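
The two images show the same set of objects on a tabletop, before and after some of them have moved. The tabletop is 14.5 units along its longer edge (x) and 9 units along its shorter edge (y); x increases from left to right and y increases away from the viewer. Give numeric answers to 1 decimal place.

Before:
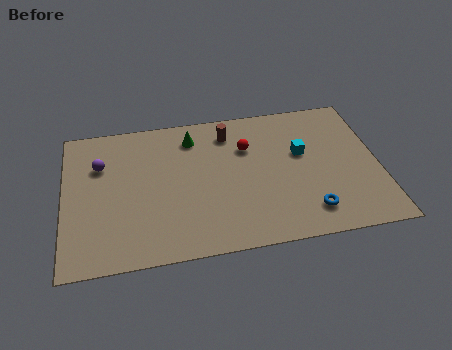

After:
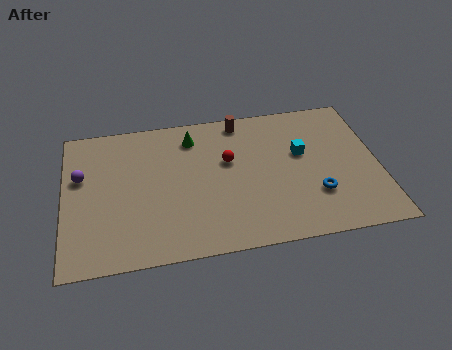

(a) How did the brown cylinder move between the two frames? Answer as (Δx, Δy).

(0.6, 0.7)

From the two frames, the brown cylinder sits at roughly (7.7, 7.3) before and (8.3, 8.0) after.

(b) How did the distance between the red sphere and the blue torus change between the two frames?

-0.4

The distance was about 5.2 in the first image and 4.8 in the second, so they moved 0.4 units closer together.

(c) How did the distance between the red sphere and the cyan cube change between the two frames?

+0.8

The distance was about 2.6 in the first image and 3.4 in the second, so they moved 0.8 units further apart.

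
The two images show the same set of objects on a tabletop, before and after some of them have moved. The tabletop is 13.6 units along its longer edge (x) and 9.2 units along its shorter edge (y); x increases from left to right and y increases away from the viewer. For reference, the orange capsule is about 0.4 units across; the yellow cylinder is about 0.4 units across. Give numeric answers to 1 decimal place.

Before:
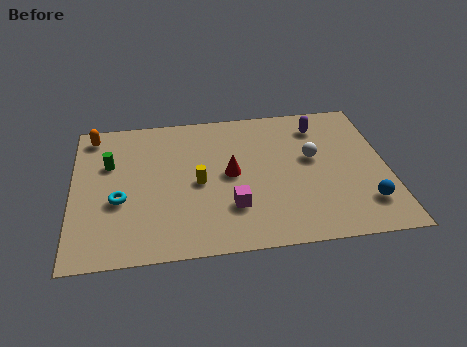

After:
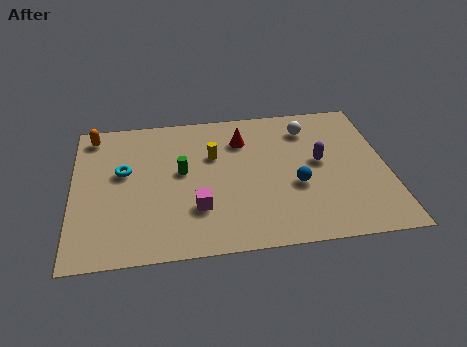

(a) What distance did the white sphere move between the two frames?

2.0

The white sphere moved from about (10.4, 5.3) to (10.3, 7.3), a distance of √(0.1² + 2.0²) ≈ 2.0.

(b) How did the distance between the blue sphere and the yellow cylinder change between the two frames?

-3.2

Before: roughly 7.4 units apart; after: 4.2. That's 3.2 units closer together.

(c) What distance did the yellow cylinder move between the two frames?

1.8

From (5.4, 4.3) to (6.1, 6.0), the yellow cylinder covered √(0.7² + 1.7²) ≈ 1.8 units.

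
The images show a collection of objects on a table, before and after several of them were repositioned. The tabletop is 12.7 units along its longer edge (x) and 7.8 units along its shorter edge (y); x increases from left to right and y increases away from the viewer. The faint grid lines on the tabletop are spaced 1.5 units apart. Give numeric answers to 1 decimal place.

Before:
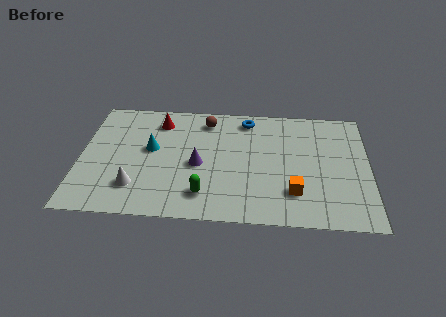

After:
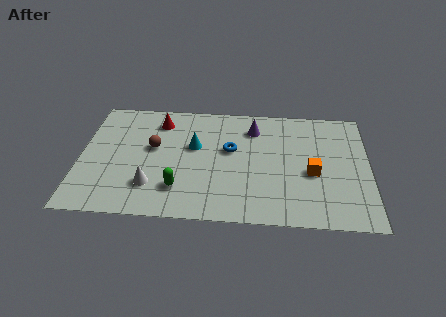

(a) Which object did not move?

the red cone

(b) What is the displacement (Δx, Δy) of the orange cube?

(0.8, 1.3)

The orange cube was at about (9.4, 2.0) and moved to about (10.2, 3.3).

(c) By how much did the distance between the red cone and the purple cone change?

+0.9

The distance was about 3.3 in the first image and 4.2 in the second, so they moved 0.9 units further apart.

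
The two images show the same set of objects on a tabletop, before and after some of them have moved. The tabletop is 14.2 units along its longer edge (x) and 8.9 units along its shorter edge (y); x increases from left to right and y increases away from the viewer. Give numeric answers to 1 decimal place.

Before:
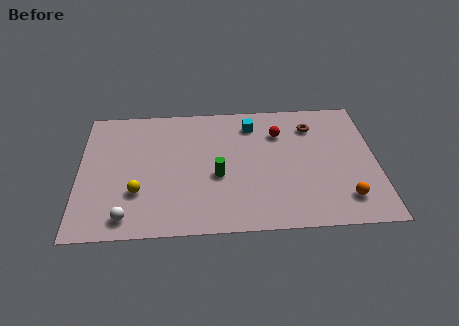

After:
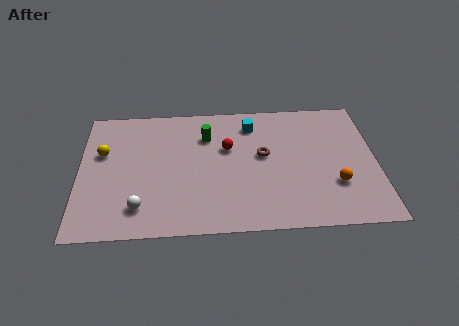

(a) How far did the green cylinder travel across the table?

2.8

From (6.6, 3.7) to (6.1, 6.5), the green cylinder covered √(0.5² + 2.8²) ≈ 2.8 units.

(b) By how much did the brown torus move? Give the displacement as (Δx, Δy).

(-2.4, -1.9)

The brown torus started near (11.2, 6.9) and ended near (8.8, 5.0).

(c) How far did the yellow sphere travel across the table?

3.3

The yellow sphere moved from about (2.8, 2.8) to (1.1, 5.6), a distance of √(1.7² + 2.8²) ≈ 3.3.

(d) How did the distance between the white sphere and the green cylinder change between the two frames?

+0.7

They were about 5.0 units apart before and 5.7 after — 0.7 units further apart.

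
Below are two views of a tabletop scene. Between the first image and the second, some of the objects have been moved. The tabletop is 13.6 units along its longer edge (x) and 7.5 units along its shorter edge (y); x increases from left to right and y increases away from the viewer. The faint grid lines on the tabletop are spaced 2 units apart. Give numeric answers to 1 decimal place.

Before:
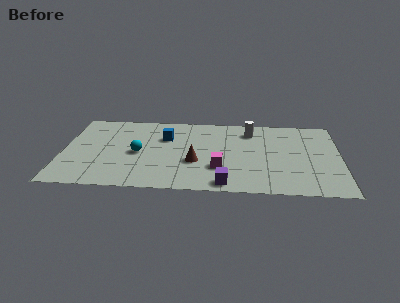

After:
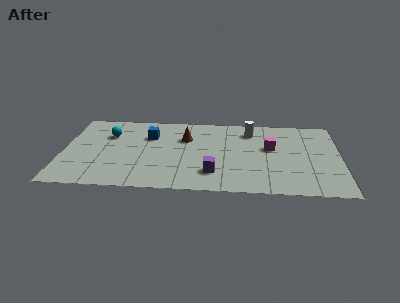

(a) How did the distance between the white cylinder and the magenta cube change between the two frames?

-2.1

Before: roughly 4.0 units apart; after: 1.9. That's 2.1 units closer together.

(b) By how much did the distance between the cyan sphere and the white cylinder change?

+1.0

They were about 6.0 units apart before and 7.0 after — 1.0 units further apart.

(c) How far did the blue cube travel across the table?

0.8

The blue cube was near (5.0, 5.1) before and (4.2, 5.2) after, so it travelled √(0.8² + 0.1²) ≈ 0.8 units.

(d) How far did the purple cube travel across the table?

1.2

The purple cube moved from about (8.0, 0.8) to (7.4, 1.8), a distance of √(0.6² + 1.0²) ≈ 1.2.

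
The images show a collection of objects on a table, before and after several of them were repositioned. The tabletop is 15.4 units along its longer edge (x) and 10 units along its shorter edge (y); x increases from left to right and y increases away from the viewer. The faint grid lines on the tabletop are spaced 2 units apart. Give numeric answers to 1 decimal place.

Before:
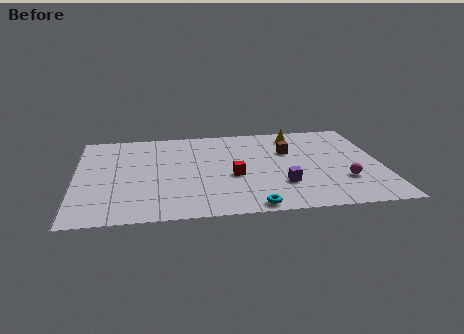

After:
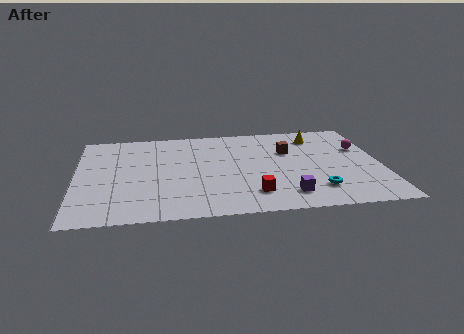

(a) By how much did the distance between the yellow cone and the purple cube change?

+0.9

The distance was about 5.7 in the first image and 6.6 in the second, so they moved 0.9 units further apart.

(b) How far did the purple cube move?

1.1

The purple cube moved from about (10.3, 2.9) to (10.5, 1.8), a distance of √(0.2² + 1.1²) ≈ 1.1.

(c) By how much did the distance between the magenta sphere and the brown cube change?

-0.7

The distance was about 4.4 in the first image and 3.7 in the second, so they moved 0.7 units closer together.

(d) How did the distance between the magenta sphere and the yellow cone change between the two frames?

-3.2

The distance was about 5.9 in the first image and 2.7 in the second, so they moved 3.2 units closer together.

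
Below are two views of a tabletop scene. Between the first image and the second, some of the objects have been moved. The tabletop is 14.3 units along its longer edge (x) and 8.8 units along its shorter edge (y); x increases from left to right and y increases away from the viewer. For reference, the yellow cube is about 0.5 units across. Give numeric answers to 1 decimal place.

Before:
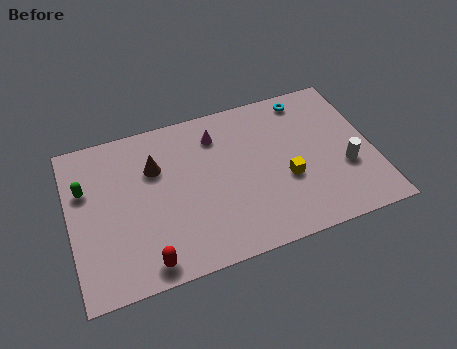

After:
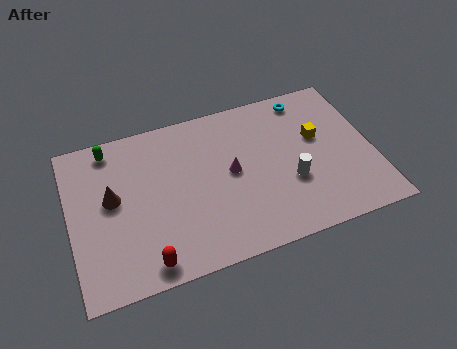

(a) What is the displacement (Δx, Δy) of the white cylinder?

(-2.6, 0.0)

The white cylinder started near (12.9, 3.2) and ended near (10.3, 3.2).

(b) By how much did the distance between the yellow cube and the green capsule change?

+0.4

Before: roughly 9.6 units apart; after: 10.0. That's 0.4 units further apart.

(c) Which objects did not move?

the red capsule and the cyan torus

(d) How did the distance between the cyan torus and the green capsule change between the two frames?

-1.5

They were about 10.9 units apart before and 9.4 after — 1.5 units closer together.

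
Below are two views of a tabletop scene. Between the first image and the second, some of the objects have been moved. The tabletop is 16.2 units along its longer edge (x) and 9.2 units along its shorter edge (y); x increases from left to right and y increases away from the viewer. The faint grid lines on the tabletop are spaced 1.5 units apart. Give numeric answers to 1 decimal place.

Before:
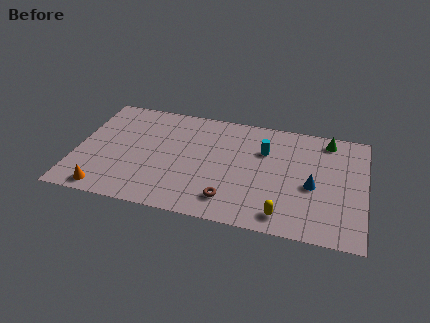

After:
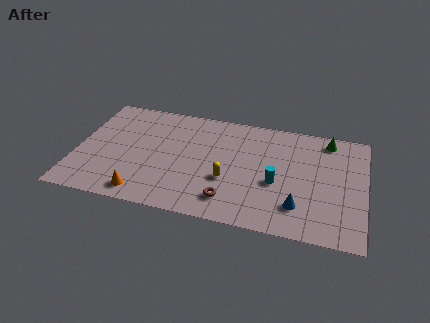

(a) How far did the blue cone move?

1.9

From (13.3, 4.0) to (12.6, 2.2), the blue cone covered √(0.7² + 1.8²) ≈ 1.9 units.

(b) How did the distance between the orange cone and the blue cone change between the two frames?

-3.1

They were about 11.8 units apart before and 8.7 after — 3.1 units closer together.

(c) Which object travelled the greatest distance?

the yellow capsule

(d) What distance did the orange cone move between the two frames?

2.1

From (1.9, 1.0) to (4.0, 1.2), the orange cone covered √(2.1² + 0.2²) ≈ 2.1 units.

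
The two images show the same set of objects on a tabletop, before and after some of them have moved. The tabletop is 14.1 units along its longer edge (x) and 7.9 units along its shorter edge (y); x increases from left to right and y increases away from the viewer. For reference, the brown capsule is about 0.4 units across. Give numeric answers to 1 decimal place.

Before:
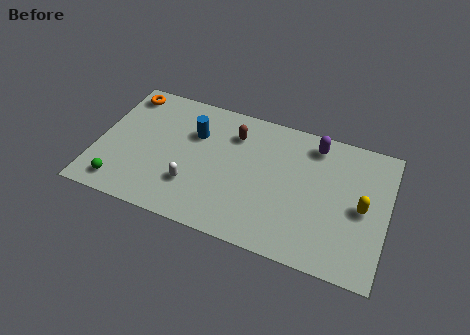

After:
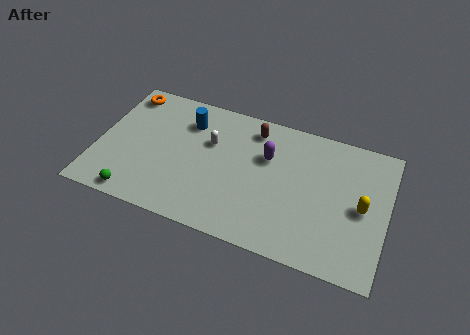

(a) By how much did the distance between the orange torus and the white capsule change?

-1.2

Before: roughly 5.9 units apart; after: 4.7. That's 1.2 units closer together.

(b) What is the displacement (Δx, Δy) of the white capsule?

(0.6, 2.8)

From the two frames, the white capsule sits at roughly (4.8, 2.3) before and (5.4, 5.1) after.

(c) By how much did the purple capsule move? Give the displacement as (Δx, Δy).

(-2.2, -1.5)

The purple capsule started near (10.4, 6.7) and ended near (8.2, 5.2).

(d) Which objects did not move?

the yellow capsule and the orange torus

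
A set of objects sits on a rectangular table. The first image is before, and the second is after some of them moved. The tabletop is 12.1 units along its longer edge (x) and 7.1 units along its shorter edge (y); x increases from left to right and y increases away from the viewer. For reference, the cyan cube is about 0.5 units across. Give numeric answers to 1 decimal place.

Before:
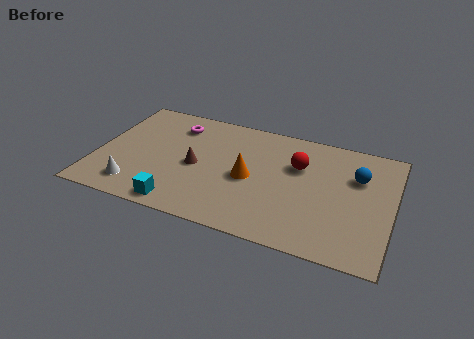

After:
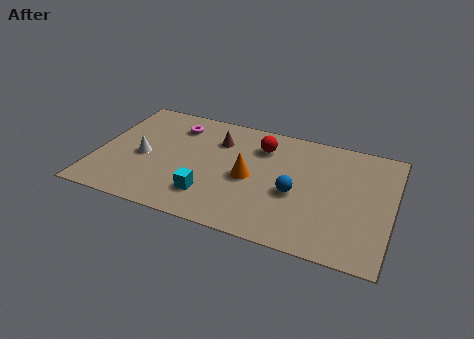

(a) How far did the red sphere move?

1.7

The red sphere was near (8.2, 4.7) before and (6.6, 5.4) after, so it travelled √(1.6² + 0.7²) ≈ 1.7 units.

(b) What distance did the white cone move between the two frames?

1.9

The white cone moved from about (1.8, 1.3) to (1.9, 3.2), a distance of √(0.1² + 1.9²) ≈ 1.9.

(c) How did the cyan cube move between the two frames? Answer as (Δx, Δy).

(1.1, 0.9)

The cyan cube was at about (3.7, 0.8) and moved to about (4.8, 1.7).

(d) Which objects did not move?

the orange cone and the magenta torus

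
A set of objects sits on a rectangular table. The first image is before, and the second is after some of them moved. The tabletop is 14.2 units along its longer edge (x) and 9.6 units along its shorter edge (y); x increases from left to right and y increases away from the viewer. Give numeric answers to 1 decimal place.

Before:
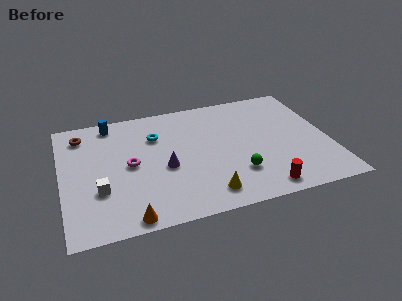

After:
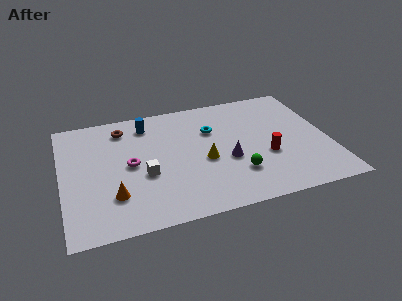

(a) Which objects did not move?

the magenta torus and the green sphere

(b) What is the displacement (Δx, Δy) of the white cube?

(2.4, 0.6)

The white cube was at about (1.9, 3.2) and moved to about (4.3, 3.8).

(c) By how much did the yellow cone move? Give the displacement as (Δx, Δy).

(0.1, 2.6)

The yellow cone was at about (7.4, 1.5) and moved to about (7.5, 4.1).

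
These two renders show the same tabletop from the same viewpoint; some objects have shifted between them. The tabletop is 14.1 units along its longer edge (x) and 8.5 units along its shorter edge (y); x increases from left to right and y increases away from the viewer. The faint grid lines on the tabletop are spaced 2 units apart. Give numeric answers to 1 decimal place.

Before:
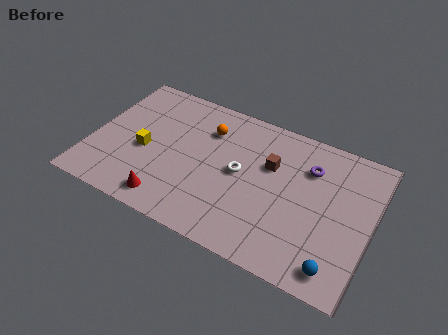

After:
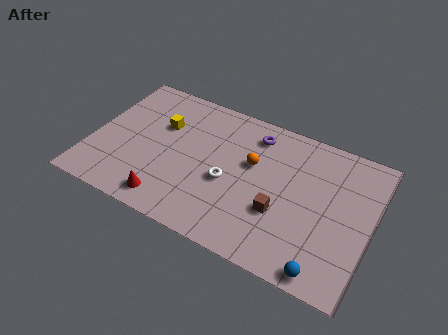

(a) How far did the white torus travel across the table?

0.9

The white torus was near (7.5, 4.4) before and (7.0, 3.6) after, so it travelled √(0.5² + 0.8²) ≈ 0.9 units.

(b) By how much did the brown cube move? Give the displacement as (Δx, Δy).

(0.8, -2.5)

The brown cube started near (8.9, 5.5) and ended near (9.7, 3.0).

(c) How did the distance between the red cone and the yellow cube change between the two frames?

+1.5

The distance was about 3.0 in the first image and 4.5 in the second, so they moved 1.5 units further apart.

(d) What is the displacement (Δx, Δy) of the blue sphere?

(-0.5, -0.4)

From the two frames, the blue sphere sits at roughly (12.7, 1.2) before and (12.2, 0.8) after.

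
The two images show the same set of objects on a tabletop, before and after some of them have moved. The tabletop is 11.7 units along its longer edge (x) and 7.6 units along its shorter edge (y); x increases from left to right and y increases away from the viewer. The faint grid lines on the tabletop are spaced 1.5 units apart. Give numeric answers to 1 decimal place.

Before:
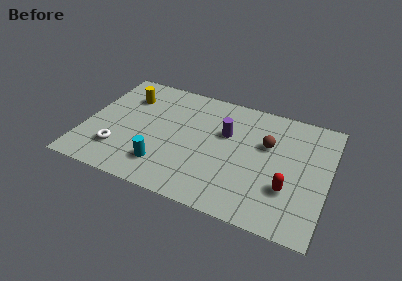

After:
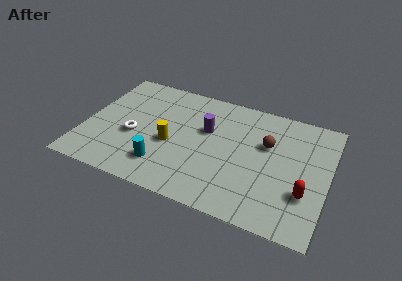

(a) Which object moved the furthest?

the yellow cylinder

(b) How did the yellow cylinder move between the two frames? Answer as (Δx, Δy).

(2.4, -2.4)

The yellow cylinder was at about (1.8, 5.6) and moved to about (4.2, 3.2).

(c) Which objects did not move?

the brown sphere and the cyan cylinder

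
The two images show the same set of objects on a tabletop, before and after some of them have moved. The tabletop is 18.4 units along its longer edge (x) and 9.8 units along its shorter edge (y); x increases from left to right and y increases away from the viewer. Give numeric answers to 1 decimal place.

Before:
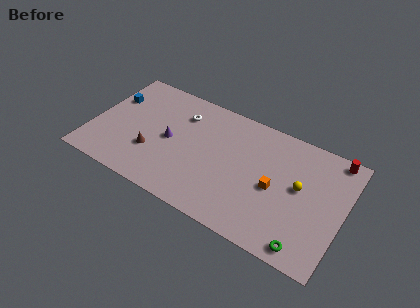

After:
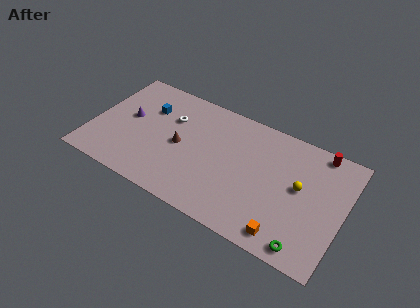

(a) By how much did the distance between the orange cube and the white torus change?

+2.8

The distance was about 7.9 in the first image and 10.7 in the second, so they moved 2.8 units further apart.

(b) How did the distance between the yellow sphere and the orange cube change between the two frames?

+2.2

Before: roughly 1.9 units apart; after: 4.1. That's 2.2 units further apart.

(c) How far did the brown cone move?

2.4

The brown cone moved from about (4.6, 3.2) to (6.5, 4.7), a distance of √(1.9² + 1.5²) ≈ 2.4.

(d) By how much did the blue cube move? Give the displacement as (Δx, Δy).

(2.7, 0.2)

From the two frames, the blue cube sits at roughly (1.1, 6.6) before and (3.8, 6.8) after.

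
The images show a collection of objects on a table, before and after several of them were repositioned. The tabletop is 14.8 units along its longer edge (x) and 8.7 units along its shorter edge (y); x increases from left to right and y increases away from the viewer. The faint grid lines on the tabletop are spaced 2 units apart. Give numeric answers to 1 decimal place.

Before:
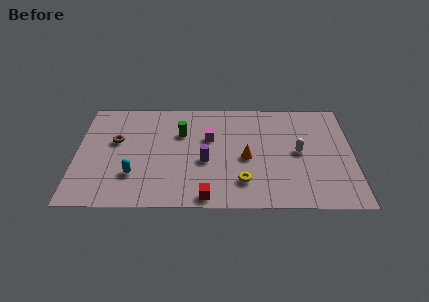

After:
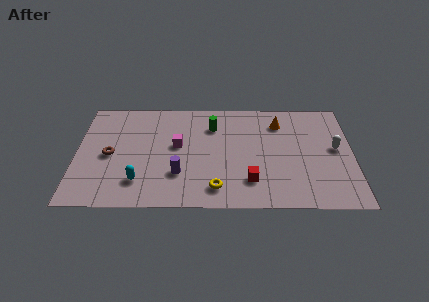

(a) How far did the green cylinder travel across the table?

1.8

The green cylinder moved from about (5.6, 5.9) to (7.3, 6.5), a distance of √(1.7² + 0.6²) ≈ 1.8.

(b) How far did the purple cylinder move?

1.7

The purple cylinder moved from about (6.9, 3.6) to (5.5, 2.6), a distance of √(1.4² + 1.0²) ≈ 1.7.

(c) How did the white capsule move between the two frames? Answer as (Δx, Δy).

(2.0, 0.3)

From the two frames, the white capsule sits at roughly (11.9, 4.4) before and (13.9, 4.7) after.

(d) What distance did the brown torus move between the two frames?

1.1

The brown torus was near (2.1, 5.2) before and (1.8, 4.1) after, so it travelled √(0.3² + 1.1²) ≈ 1.1 units.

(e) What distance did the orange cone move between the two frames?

3.4

The orange cone moved from about (9.1, 3.9) to (10.9, 6.8), a distance of √(1.8² + 2.9²) ≈ 3.4.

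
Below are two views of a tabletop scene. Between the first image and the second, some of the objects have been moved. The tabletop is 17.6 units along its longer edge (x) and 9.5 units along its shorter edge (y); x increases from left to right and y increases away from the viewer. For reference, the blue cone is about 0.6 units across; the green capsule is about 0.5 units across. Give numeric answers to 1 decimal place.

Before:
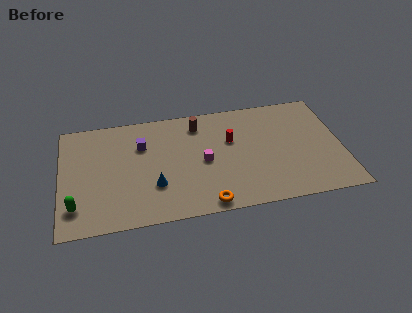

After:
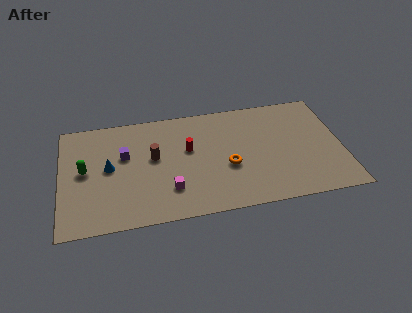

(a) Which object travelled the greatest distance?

the brown cylinder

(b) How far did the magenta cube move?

3.0

The magenta cube was near (8.9, 4.5) before and (6.7, 2.5) after, so it travelled √(2.2² + 2.0²) ≈ 3.0 units.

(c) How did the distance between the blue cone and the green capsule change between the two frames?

-3.5

The distance was about 5.0 in the first image and 1.5 in the second, so they moved 3.5 units closer together.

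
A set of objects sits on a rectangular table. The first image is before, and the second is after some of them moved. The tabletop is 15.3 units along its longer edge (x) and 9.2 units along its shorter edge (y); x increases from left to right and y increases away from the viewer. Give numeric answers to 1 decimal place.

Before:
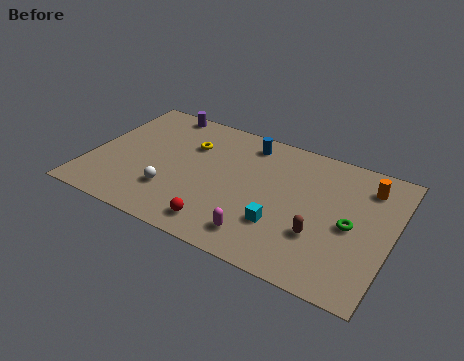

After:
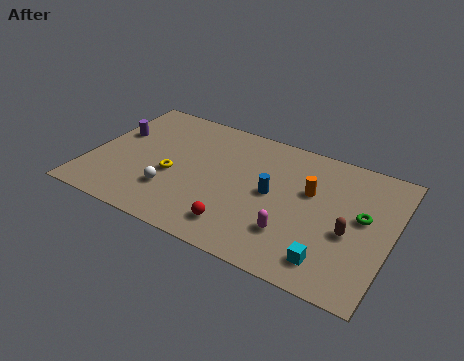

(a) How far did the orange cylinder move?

3.1

The orange cylinder moved from about (13.8, 7.3) to (11.1, 5.7), a distance of √(2.7² + 1.6²) ≈ 3.1.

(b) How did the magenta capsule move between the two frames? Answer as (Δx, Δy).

(1.5, 0.9)

The magenta capsule started near (9.1, 1.6) and ended near (10.6, 2.5).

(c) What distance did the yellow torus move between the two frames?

2.6

The yellow torus moved from about (4.8, 6.4) to (4.3, 3.8), a distance of √(0.5² + 2.6²) ≈ 2.6.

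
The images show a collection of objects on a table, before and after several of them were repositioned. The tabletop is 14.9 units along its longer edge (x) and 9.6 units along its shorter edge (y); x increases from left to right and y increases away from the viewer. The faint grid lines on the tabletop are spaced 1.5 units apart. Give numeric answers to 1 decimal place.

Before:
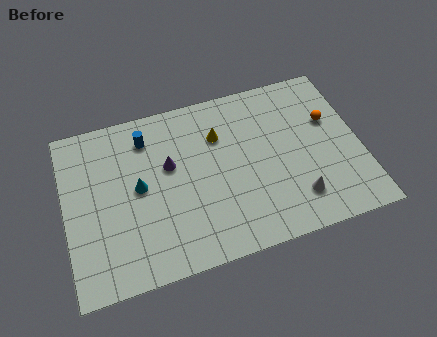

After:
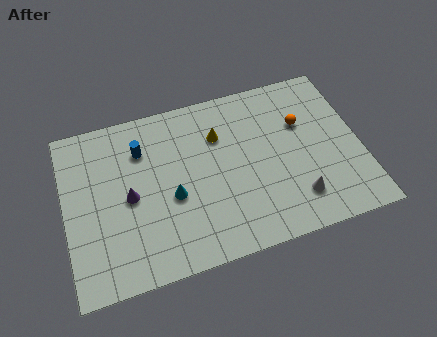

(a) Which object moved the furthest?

the purple cone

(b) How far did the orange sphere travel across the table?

1.4

The orange sphere moved from about (13.5, 6.1) to (12.1, 6.3), a distance of √(1.4² + 0.2²) ≈ 1.4.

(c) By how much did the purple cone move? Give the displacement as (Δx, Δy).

(-2.1, -1.2)

The purple cone started near (5.3, 5.8) and ended near (3.2, 4.6).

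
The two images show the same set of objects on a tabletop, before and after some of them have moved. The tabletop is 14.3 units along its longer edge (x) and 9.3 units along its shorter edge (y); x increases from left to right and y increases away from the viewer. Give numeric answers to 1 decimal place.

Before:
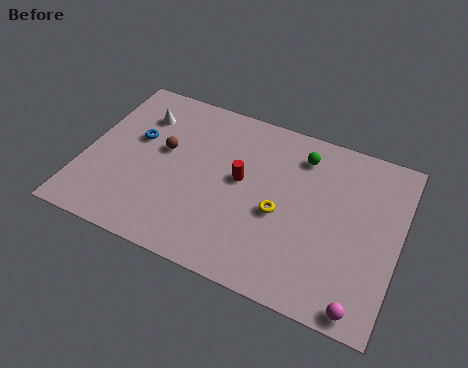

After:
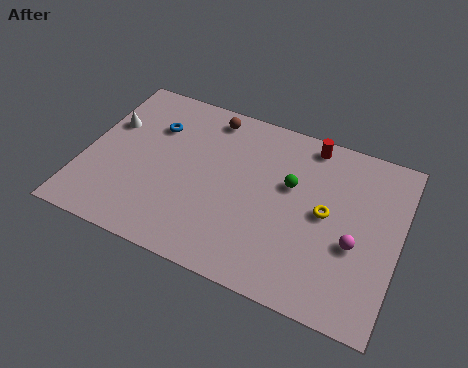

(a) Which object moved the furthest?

the red cylinder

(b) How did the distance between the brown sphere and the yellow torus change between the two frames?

+0.9

Before: roughly 5.7 units apart; after: 6.6. That's 0.9 units further apart.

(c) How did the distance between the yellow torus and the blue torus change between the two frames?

+1.3

The distance was about 7.0 in the first image and 8.3 in the second, so they moved 1.3 units further apart.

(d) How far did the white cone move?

1.6

From (2.2, 7.0) to (0.9, 6.0), the white cone covered √(1.3² + 1.0²) ≈ 1.6 units.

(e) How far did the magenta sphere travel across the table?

3.0

The magenta sphere was near (13.0, 0.8) before and (12.4, 3.7) after, so it travelled √(0.6² + 2.9²) ≈ 3.0 units.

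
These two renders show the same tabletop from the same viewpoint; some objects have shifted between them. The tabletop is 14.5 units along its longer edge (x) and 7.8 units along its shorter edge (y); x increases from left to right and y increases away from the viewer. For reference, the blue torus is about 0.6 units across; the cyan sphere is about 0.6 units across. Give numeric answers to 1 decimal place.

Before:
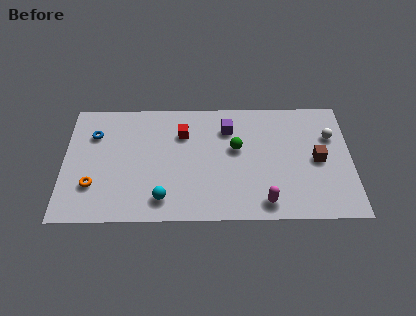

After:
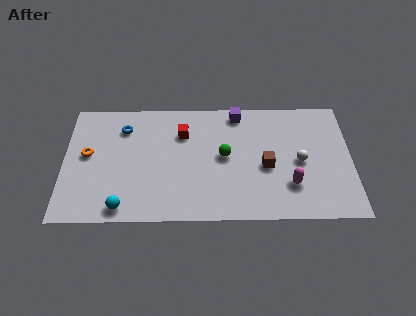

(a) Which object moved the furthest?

the brown cube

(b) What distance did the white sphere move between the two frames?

2.3

From (13.5, 5.3) to (11.9, 3.7), the white sphere covered √(1.6² + 1.6²) ≈ 2.3 units.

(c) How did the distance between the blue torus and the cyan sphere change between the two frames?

-0.4

Before: roughly 5.5 units apart; after: 5.1. That's 0.4 units closer together.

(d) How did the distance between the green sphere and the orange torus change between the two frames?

-0.7

The distance was about 7.6 in the first image and 6.9 in the second, so they moved 0.7 units closer together.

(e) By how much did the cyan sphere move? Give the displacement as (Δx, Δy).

(-2.0, -0.5)

The cyan sphere was at about (5.0, 1.4) and moved to about (3.0, 0.9).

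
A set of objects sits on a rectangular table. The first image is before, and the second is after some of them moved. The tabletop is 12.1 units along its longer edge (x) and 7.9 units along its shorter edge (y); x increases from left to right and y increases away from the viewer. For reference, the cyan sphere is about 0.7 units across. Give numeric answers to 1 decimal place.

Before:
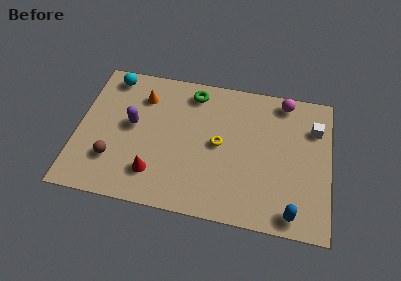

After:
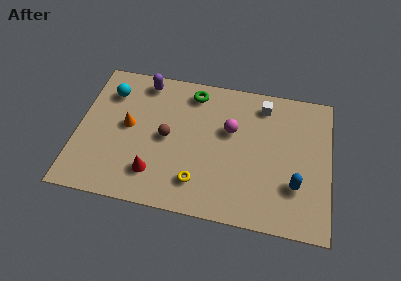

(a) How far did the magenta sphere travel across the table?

3.3

The magenta sphere was near (9.8, 7.0) before and (7.3, 4.9) after, so it travelled √(2.5² + 2.1²) ≈ 3.3 units.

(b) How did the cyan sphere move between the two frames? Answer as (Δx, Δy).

(0.0, -0.9)

From the two frames, the cyan sphere sits at roughly (1.4, 6.9) before and (1.4, 6.0) after.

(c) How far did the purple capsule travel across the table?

2.6

The purple capsule moved from about (2.6, 4.3) to (3.0, 6.9), a distance of √(0.4² + 2.6²) ≈ 2.6.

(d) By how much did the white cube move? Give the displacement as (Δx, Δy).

(-2.5, 0.9)

The white cube started near (11.3, 5.7) and ended near (8.8, 6.6).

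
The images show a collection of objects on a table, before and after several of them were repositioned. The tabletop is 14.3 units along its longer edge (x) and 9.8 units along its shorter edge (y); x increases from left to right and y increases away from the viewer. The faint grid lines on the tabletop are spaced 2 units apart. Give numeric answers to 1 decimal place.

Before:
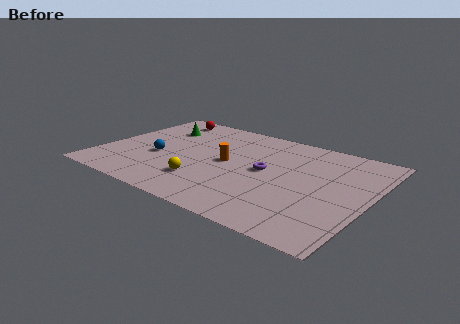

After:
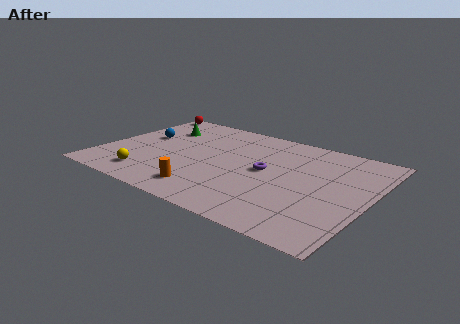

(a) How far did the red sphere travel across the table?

1.6

From (2.3, 8.5) to (0.8, 9.0), the red sphere covered √(1.5² + 0.5²) ≈ 1.6 units.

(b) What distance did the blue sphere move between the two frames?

2.2

The blue sphere moved from about (3.1, 3.9) to (1.8, 5.7), a distance of √(1.3² + 1.8²) ≈ 2.2.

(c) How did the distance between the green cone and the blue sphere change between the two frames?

-1.7

Before: roughly 3.3 units apart; after: 1.6. That's 1.7 units closer together.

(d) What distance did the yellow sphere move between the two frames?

3.0

From (5.9, 2.5) to (3.0, 1.7), the yellow sphere covered √(2.9² + 0.8²) ≈ 3.0 units.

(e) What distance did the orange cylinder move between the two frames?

3.3

The orange cylinder was near (6.7, 5.0) before and (6.2, 1.7) after, so it travelled √(0.5² + 3.3²) ≈ 3.3 units.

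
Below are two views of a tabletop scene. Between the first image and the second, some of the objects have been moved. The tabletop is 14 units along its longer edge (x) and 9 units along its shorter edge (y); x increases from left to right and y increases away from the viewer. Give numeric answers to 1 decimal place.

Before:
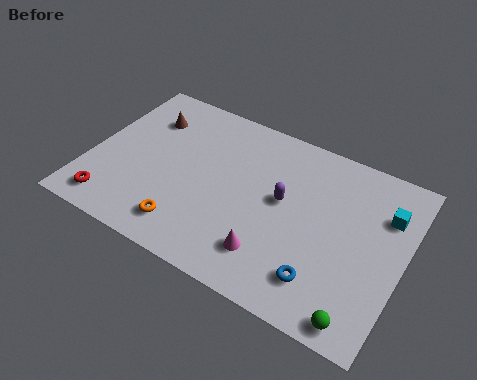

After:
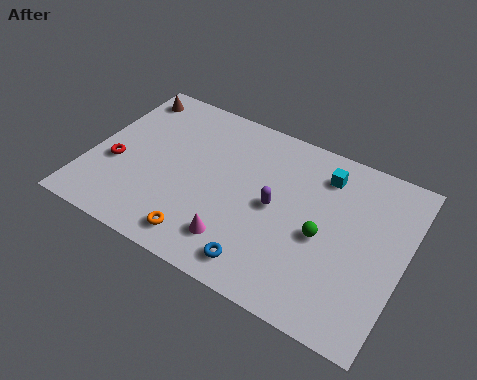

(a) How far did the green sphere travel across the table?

3.7

The green sphere was near (12.6, 0.9) before and (10.5, 4.0) after, so it travelled √(2.1² + 3.1²) ≈ 3.7 units.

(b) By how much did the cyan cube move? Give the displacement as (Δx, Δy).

(-2.9, 0.8)

From the two frames, the cyan cube sits at roughly (13.0, 6.4) before and (10.1, 7.2) after.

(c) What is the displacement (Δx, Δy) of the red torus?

(-0.2, 2.2)

The red torus started near (1.4, 1.3) and ended near (1.2, 3.5).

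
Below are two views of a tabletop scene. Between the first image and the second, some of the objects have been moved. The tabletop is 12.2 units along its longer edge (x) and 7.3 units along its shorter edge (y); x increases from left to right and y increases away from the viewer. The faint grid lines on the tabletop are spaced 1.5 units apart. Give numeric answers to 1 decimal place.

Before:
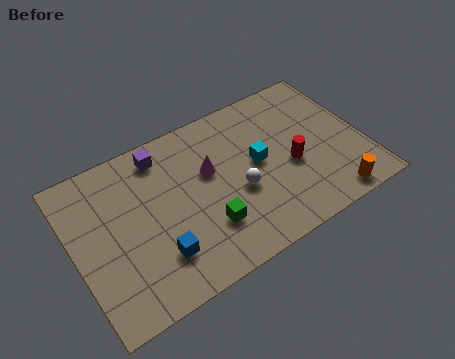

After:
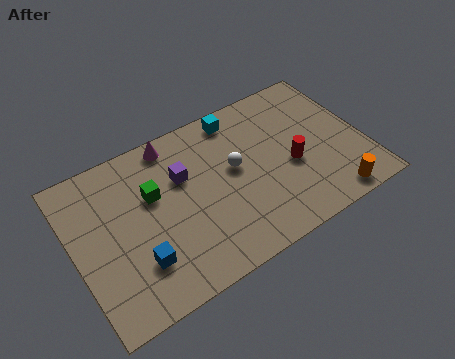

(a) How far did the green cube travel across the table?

3.1

The green cube moved from about (5.3, 2.1) to (3.4, 4.6), a distance of √(1.9² + 2.5²) ≈ 3.1.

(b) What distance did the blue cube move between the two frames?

0.8

The blue cube moved from about (3.2, 1.9) to (2.4, 2.0), a distance of √(0.8² + 0.1²) ≈ 0.8.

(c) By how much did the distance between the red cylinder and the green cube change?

+2.0

Before: roughly 3.9 units apart; after: 5.9. That's 2.0 units further apart.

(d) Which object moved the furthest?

the green cube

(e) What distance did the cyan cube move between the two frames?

2.5

The cyan cube was near (7.8, 3.9) before and (7.3, 6.4) after, so it travelled √(0.5² + 2.5²) ≈ 2.5 units.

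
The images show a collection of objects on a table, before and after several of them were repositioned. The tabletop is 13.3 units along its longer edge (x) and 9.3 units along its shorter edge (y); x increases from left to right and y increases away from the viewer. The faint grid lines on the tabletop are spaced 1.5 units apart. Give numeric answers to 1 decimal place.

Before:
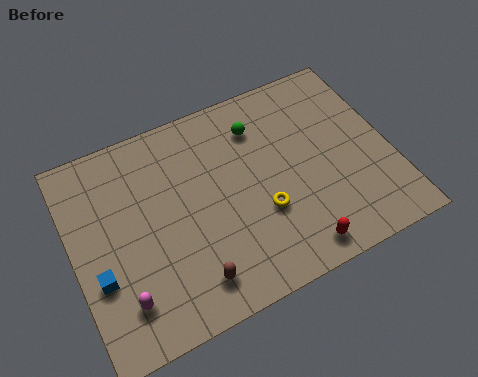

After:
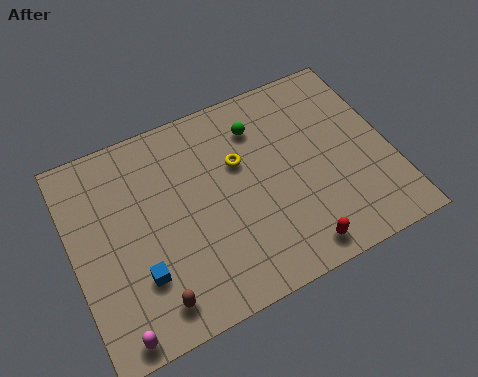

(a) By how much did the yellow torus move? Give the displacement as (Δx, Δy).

(-0.6, 2.6)

The yellow torus started near (7.7, 3.3) and ended near (7.1, 5.9).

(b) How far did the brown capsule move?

1.6

From (4.5, 1.6) to (2.9, 1.4), the brown capsule covered √(1.6² + 0.2²) ≈ 1.6 units.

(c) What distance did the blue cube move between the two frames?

1.7

The blue cube moved from about (0.9, 3.3) to (2.5, 2.7), a distance of √(1.6² + 0.6²) ≈ 1.7.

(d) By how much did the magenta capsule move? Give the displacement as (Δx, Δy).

(-0.4, -1.2)

The magenta capsule started near (1.7, 2.0) and ended near (1.3, 0.8).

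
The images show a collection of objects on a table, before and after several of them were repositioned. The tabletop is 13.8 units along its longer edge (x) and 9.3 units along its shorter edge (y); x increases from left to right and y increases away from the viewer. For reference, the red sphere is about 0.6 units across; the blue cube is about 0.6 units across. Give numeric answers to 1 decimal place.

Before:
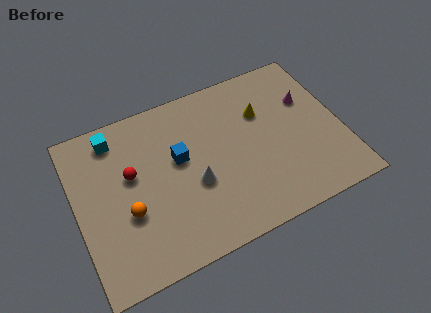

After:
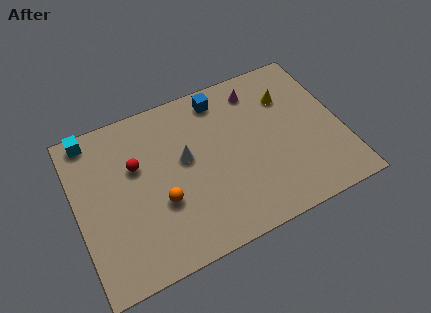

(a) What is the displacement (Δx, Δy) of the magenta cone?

(-2.5, 1.6)

The magenta cone started near (12.3, 6.1) and ended near (9.8, 7.7).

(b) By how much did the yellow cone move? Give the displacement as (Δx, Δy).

(1.4, 0.4)

The yellow cone was at about (9.9, 6.3) and moved to about (11.3, 6.7).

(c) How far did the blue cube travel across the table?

3.6

From (5.4, 5.4) to (7.9, 8.0), the blue cube covered √(2.5² + 2.6²) ≈ 3.6 units.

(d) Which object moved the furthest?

the blue cube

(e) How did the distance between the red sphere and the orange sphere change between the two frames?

+0.7

The distance was about 2.0 in the first image and 2.7 in the second, so they moved 0.7 units further apart.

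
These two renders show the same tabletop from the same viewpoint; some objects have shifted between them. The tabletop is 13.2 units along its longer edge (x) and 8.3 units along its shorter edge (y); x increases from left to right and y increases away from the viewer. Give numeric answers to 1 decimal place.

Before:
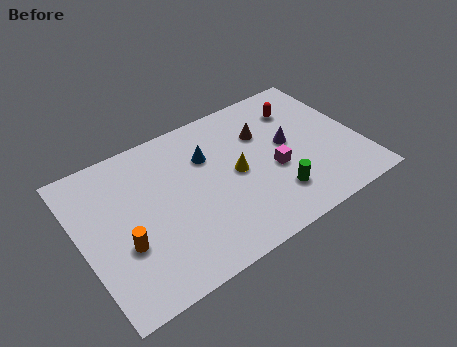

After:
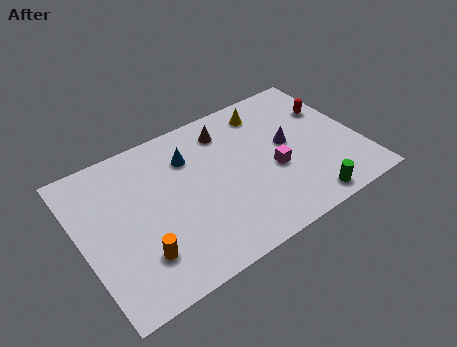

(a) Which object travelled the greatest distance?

the yellow cone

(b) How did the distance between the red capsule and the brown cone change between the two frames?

+3.0

The distance was about 2.0 in the first image and 5.0 in the second, so they moved 3.0 units further apart.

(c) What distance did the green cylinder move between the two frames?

1.7

The green cylinder was near (8.8, 2.0) before and (10.1, 0.9) after, so it travelled √(1.3² + 1.1²) ≈ 1.7 units.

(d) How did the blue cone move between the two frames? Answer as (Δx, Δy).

(-0.8, 0.4)

The blue cone started near (6.2, 5.7) and ended near (5.4, 6.1).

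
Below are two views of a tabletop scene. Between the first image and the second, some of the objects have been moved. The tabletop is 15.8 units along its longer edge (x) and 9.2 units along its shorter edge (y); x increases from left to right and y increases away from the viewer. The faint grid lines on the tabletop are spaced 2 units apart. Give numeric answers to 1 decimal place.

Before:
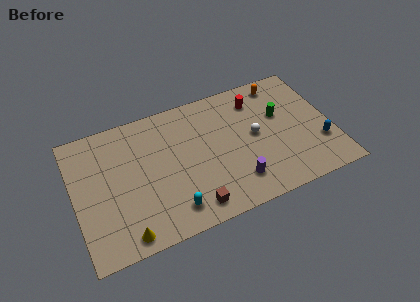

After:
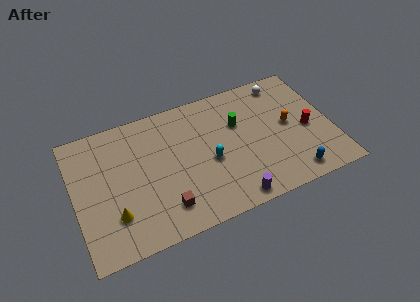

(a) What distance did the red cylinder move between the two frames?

4.3

From (11.5, 7.3) to (14.3, 4.1), the red cylinder covered √(2.8² + 3.2²) ≈ 4.3 units.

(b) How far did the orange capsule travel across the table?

3.2

From (13.1, 8.0) to (13.2, 4.8), the orange capsule covered √(0.1² + 3.2²) ≈ 3.2 units.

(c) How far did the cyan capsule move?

3.5

The cyan capsule moved from about (5.6, 1.6) to (8.2, 4.0), a distance of √(2.6² + 2.4²) ≈ 3.5.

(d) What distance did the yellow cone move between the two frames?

1.6

From (2.7, 1.0) to (2.2, 2.5), the yellow cone covered √(0.5² + 1.5²) ≈ 1.6 units.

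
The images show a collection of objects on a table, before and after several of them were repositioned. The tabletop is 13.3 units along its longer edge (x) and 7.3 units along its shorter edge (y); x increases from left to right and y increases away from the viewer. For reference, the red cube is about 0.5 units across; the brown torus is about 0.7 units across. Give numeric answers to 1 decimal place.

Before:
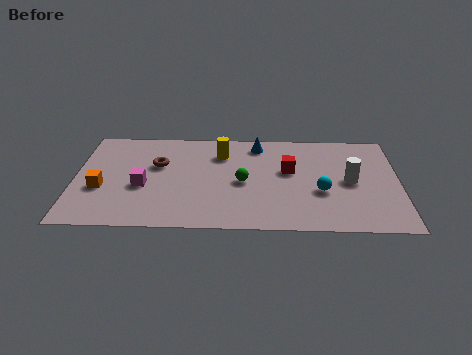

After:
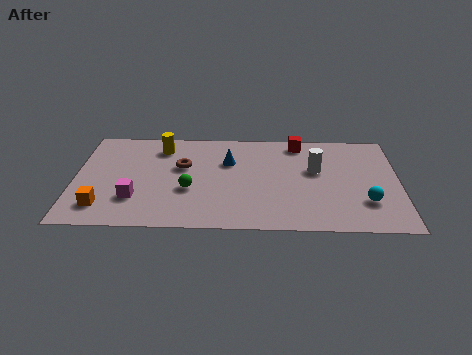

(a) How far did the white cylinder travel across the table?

1.6

From (11.3, 3.6) to (9.9, 4.4), the white cylinder covered √(1.4² + 0.8²) ≈ 1.6 units.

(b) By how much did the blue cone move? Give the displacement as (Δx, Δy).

(-1.2, -1.3)

From the two frames, the blue cone sits at roughly (7.5, 6.2) before and (6.3, 4.9) after.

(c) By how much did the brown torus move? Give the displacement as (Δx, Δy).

(1.0, -0.1)

From the two frames, the brown torus sits at roughly (3.4, 4.6) before and (4.4, 4.5) after.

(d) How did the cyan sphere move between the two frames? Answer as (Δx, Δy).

(1.8, -0.7)

From the two frames, the cyan sphere sits at roughly (10.1, 2.8) before and (11.9, 2.1) after.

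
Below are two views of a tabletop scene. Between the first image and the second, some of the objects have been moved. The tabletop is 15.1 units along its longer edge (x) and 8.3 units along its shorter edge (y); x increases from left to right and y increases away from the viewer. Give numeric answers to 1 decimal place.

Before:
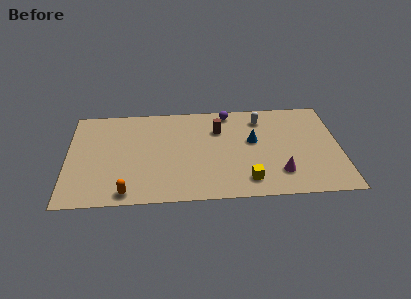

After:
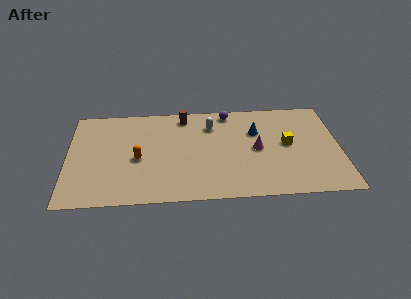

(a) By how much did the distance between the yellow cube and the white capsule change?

-0.7

They were about 5.3 units apart before and 4.6 after — 0.7 units closer together.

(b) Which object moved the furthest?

the yellow cube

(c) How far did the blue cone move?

0.8

The blue cone moved from about (10.3, 4.8) to (10.5, 5.6), a distance of √(0.2² + 0.8²) ≈ 0.8.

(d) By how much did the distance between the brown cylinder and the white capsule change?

-0.8

They were about 2.5 units apart before and 1.7 after — 0.8 units closer together.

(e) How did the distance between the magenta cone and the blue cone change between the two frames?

-1.6

The distance was about 3.1 in the first image and 1.5 in the second, so they moved 1.6 units closer together.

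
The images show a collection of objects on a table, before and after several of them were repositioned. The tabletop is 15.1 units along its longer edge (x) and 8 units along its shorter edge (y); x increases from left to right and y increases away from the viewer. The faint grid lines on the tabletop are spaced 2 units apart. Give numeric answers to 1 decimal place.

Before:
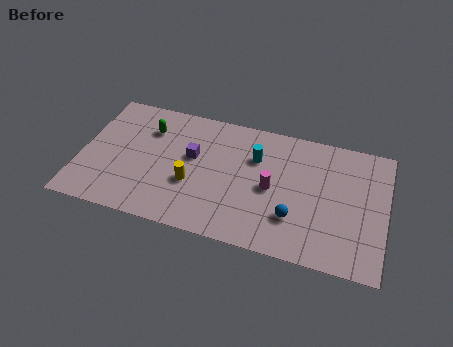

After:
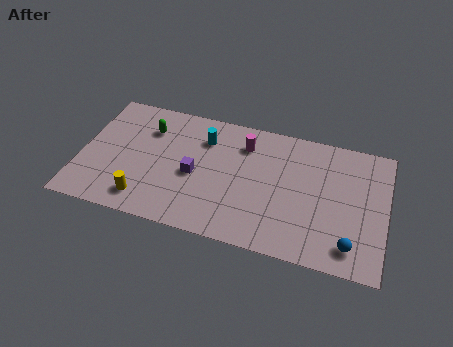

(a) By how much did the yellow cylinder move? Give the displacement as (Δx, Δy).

(-2.2, -1.6)

The yellow cylinder started near (5.6, 3.0) and ended near (3.4, 1.4).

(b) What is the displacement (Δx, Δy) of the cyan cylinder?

(-2.6, 0.5)

The cyan cylinder started near (8.6, 5.5) and ended near (6.0, 6.0).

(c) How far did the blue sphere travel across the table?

2.9

The blue sphere moved from about (10.7, 2.3) to (13.5, 1.4), a distance of √(2.8² + 0.9²) ≈ 2.9.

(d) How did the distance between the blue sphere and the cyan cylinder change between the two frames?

+5.0

The distance was about 3.8 in the first image and 8.8 in the second, so they moved 5.0 units further apart.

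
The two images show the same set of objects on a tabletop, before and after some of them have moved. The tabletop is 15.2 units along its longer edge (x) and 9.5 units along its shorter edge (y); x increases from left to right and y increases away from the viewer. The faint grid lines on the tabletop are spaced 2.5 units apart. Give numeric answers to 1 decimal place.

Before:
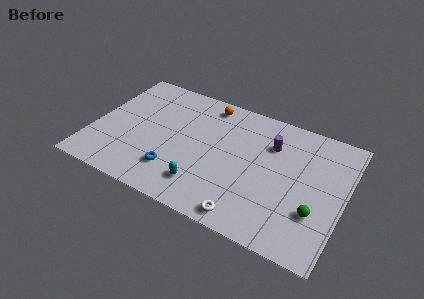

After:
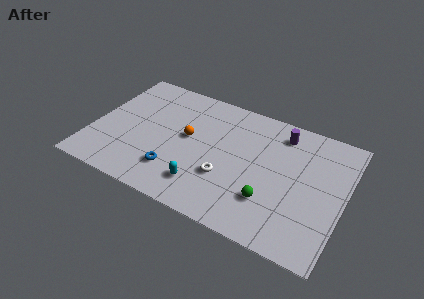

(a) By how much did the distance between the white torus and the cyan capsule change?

-1.3

They were about 3.0 units apart before and 1.7 after — 1.3 units closer together.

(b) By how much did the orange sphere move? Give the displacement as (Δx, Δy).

(-0.8, -3.1)

The orange sphere started near (6.5, 8.3) and ended near (5.7, 5.2).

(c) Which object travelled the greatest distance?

the orange sphere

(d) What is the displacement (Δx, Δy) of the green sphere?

(-2.7, -0.3)

The green sphere started near (13.7, 3.0) and ended near (11.0, 2.7).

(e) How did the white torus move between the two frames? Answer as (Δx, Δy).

(-1.6, 2.2)

From the two frames, the white torus sits at roughly (9.9, 1.0) before and (8.3, 3.2) after.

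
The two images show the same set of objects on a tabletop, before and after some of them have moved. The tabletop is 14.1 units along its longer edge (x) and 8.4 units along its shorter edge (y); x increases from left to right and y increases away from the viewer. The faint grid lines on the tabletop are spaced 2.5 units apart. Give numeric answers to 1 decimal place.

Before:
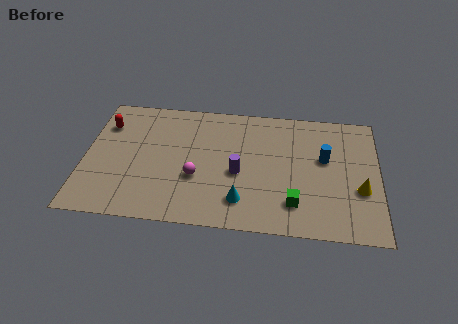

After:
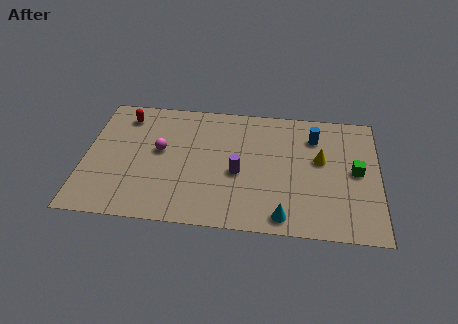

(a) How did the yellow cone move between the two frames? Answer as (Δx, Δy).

(-1.9, 1.8)

The yellow cone started near (13.2, 3.1) and ended near (11.3, 4.9).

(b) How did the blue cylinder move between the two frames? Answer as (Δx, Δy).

(-0.5, 1.4)

From the two frames, the blue cylinder sits at roughly (11.5, 5.0) before and (11.0, 6.4) after.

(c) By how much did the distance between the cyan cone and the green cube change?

+2.2

They were about 2.5 units apart before and 4.7 after — 2.2 units further apart.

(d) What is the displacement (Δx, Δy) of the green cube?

(2.9, 2.4)

The green cube started near (10.1, 1.9) and ended near (13.0, 4.3).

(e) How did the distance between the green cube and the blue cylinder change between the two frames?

-0.5

Before: roughly 3.4 units apart; after: 2.9. That's 0.5 units closer together.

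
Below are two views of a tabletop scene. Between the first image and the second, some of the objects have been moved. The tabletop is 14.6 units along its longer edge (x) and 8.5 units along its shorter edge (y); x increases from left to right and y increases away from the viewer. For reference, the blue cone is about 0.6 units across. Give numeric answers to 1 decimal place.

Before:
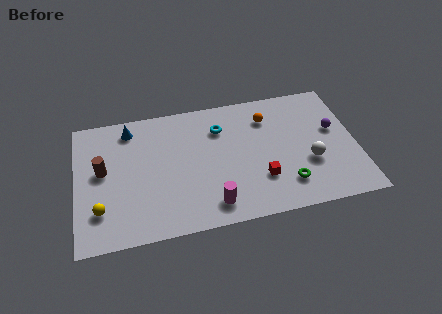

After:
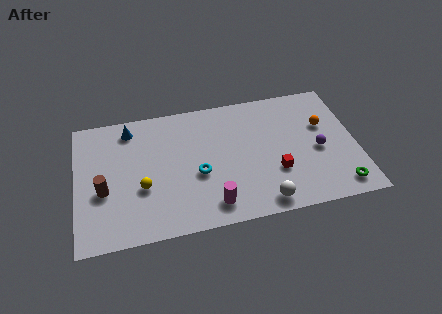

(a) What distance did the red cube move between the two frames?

0.9

The red cube was near (9.5, 2.5) before and (10.3, 2.8) after, so it travelled √(0.8² + 0.3²) ≈ 0.9 units.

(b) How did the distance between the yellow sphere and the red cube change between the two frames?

-1.4

They were about 8.3 units apart before and 6.9 after — 1.4 units closer together.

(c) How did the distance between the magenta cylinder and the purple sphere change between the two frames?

-1.3

Before: roughly 7.5 units apart; after: 6.2. That's 1.3 units closer together.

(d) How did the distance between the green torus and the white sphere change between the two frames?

+2.2

Before: roughly 1.8 units apart; after: 4.0. That's 2.2 units further apart.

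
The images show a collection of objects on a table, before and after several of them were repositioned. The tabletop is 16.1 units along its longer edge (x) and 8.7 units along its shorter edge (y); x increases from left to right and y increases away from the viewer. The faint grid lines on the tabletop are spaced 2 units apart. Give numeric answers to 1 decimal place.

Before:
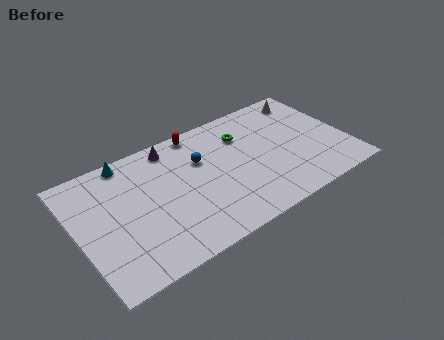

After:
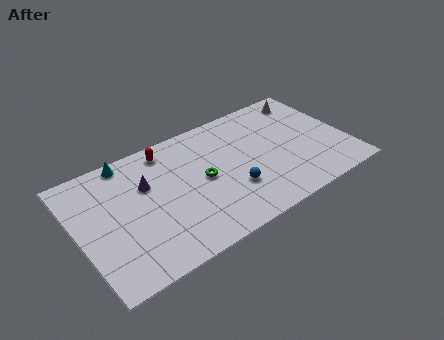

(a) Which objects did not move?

the cyan cone and the white cone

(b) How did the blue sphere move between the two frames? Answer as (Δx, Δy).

(1.4, -3.0)

The blue sphere was at about (7.5, 5.8) and moved to about (8.9, 2.8).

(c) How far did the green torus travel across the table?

3.4

From (10.2, 6.4) to (7.4, 4.4), the green torus covered √(2.8² + 2.0²) ≈ 3.4 units.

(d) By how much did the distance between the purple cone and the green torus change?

-0.9

They were about 4.4 units apart before and 3.5 after — 0.9 units closer together.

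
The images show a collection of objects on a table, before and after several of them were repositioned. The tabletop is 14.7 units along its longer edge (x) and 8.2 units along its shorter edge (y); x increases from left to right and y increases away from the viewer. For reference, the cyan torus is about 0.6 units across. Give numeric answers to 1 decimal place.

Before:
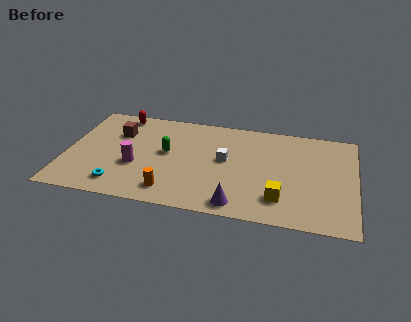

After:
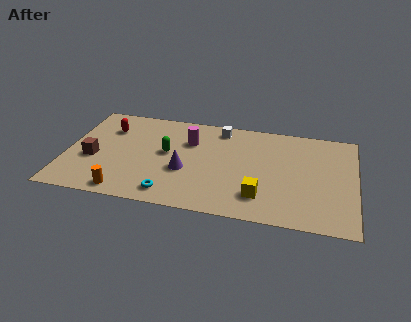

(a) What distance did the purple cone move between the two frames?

3.6

The purple cone was near (8.9, 1.0) before and (6.1, 3.2) after, so it travelled √(2.8² + 2.2²) ≈ 3.6 units.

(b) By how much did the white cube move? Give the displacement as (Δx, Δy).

(-0.4, 2.6)

From the two frames, the white cube sits at roughly (8.1, 4.5) before and (7.7, 7.1) after.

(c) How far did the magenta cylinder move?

3.7

From (3.6, 3.1) to (6.2, 5.7), the magenta cylinder covered √(2.6² + 2.6²) ≈ 3.7 units.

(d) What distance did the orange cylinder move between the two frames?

2.4

The orange cylinder moved from about (5.5, 1.4) to (3.2, 0.9), a distance of √(2.3² + 0.5²) ≈ 2.4.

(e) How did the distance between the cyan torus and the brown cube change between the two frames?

+0.3

They were about 4.3 units apart before and 4.6 after — 0.3 units further apart.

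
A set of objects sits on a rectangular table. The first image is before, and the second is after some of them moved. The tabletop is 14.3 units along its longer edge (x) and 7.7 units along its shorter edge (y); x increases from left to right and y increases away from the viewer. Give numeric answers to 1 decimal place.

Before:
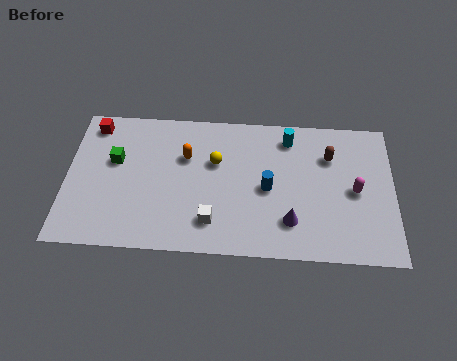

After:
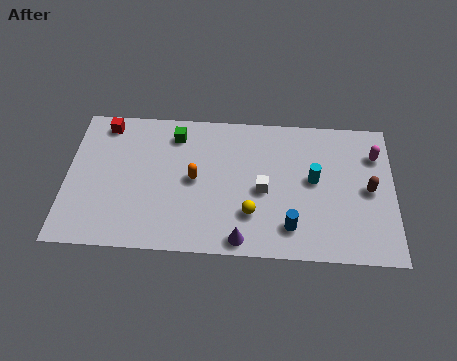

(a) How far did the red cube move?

0.5

From (1.1, 6.6) to (1.6, 6.7), the red cube covered √(0.5² + 0.1²) ≈ 0.5 units.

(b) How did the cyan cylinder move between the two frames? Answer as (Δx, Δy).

(1.1, -2.2)

The cyan cylinder was at about (9.7, 6.4) and moved to about (10.8, 4.2).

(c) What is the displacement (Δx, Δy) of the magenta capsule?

(0.9, 2.0)

The magenta capsule started near (12.6, 3.7) and ended near (13.5, 5.7).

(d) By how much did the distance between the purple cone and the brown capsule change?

+2.3

They were about 4.0 units apart before and 6.3 after — 2.3 units further apart.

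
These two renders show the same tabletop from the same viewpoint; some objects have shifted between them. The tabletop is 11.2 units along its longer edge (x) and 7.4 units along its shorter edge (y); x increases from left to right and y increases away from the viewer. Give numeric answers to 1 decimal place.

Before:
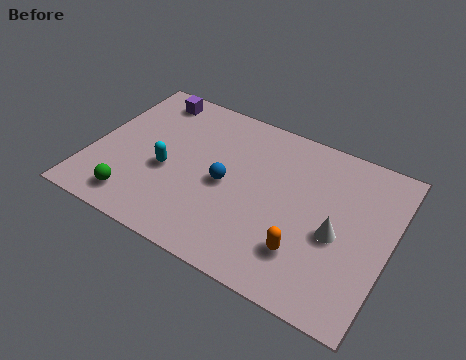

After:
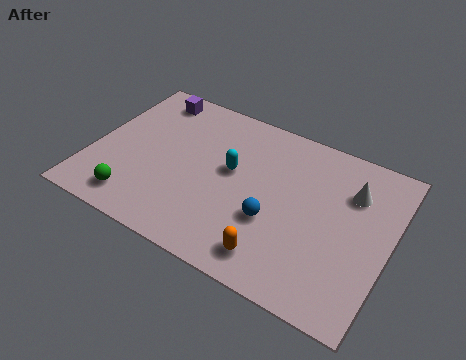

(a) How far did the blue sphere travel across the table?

2.1

From (5.1, 3.5) to (7.0, 2.7), the blue sphere covered √(1.9² + 0.8²) ≈ 2.1 units.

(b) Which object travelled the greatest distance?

the cyan capsule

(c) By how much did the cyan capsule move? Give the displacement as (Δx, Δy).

(2.3, 1.1)

From the two frames, the cyan capsule sits at roughly (2.9, 3.1) before and (5.2, 4.2) after.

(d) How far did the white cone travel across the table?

2.1

The white cone was near (9.3, 3.2) before and (9.6, 5.3) after, so it travelled √(0.3² + 2.1²) ≈ 2.1 units.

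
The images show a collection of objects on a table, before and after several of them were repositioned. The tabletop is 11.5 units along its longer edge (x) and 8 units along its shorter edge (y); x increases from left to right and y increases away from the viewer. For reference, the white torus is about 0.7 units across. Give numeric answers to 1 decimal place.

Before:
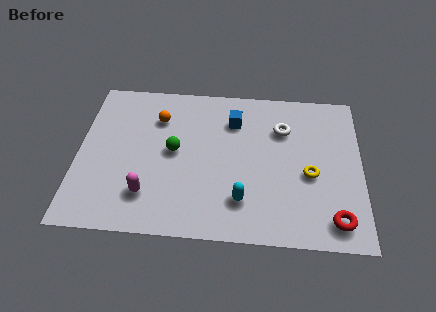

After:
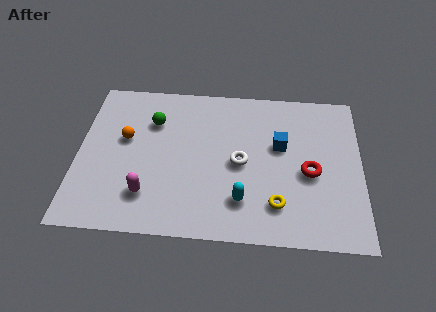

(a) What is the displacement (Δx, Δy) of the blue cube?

(1.9, -1.2)

The blue cube was at about (6.3, 6.0) and moved to about (8.2, 4.8).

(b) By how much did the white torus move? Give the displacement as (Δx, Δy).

(-1.7, -1.9)

From the two frames, the white torus sits at roughly (8.3, 5.7) before and (6.6, 3.8) after.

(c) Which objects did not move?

the cyan capsule and the magenta capsule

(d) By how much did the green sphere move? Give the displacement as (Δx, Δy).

(-0.9, 1.5)

The green sphere was at about (3.9, 4.2) and moved to about (3.0, 5.7).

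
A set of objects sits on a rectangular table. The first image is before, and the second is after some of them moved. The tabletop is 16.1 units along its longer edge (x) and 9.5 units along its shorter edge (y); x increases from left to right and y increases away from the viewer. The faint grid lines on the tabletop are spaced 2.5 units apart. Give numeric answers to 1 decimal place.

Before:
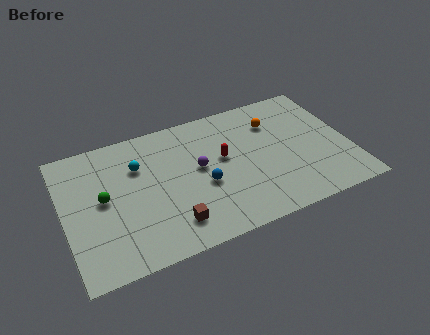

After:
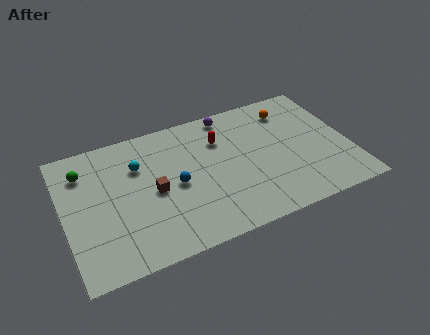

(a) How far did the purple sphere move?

3.9

From (7.6, 5.2) to (9.7, 8.5), the purple sphere covered √(2.1² + 3.3²) ≈ 3.9 units.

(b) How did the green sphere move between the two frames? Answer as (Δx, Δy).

(-0.9, 2.3)

The green sphere was at about (2.2, 5.0) and moved to about (1.3, 7.3).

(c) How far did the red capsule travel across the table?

1.4

From (9.0, 5.4) to (9.0, 6.8), the red capsule covered √(0.0² + 1.4²) ≈ 1.4 units.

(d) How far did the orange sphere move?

1.2

The orange sphere was near (12.1, 7.0) before and (13.1, 7.6) after, so it travelled √(1.0² + 0.6²) ≈ 1.2 units.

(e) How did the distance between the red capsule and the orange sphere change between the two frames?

+0.7

They were about 3.5 units apart before and 4.2 after — 0.7 units further apart.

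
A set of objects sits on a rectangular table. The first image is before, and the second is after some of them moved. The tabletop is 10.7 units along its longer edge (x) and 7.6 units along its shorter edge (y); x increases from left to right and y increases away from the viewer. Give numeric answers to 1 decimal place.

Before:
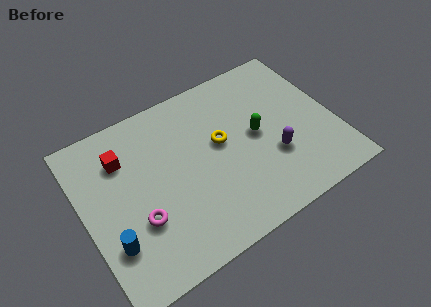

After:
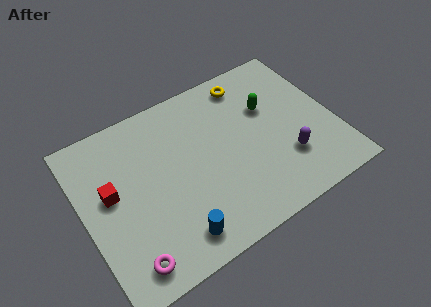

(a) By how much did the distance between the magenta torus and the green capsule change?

+2.2

The distance was about 5.5 in the first image and 7.7 in the second, so they moved 2.2 units further apart.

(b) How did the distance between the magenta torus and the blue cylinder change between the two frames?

+0.7

Before: roughly 1.3 units apart; after: 2.0. That's 0.7 units further apart.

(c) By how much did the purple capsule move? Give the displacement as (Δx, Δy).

(0.5, -0.4)

The purple capsule was at about (7.9, 2.6) and moved to about (8.4, 2.2).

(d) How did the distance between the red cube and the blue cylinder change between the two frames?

+0.3

Before: roughly 3.5 units apart; after: 3.8. That's 0.3 units further apart.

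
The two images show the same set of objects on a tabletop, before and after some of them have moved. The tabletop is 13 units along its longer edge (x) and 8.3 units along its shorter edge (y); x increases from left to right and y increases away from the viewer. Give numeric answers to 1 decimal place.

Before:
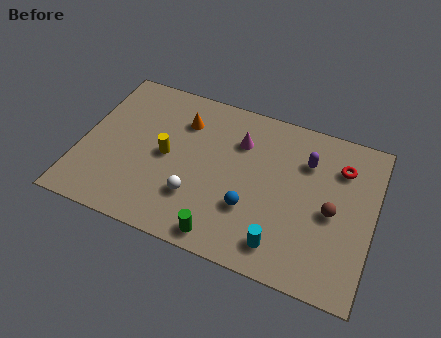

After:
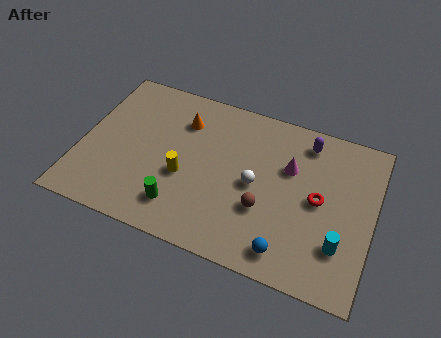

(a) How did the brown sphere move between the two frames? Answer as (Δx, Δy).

(-2.9, -0.9)

The brown sphere was at about (11.2, 3.8) and moved to about (8.3, 2.9).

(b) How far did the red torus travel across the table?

2.2

The red torus was near (11.4, 6.2) before and (10.6, 4.2) after, so it travelled √(0.8² + 2.0²) ≈ 2.2 units.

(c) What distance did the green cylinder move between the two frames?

2.2

From (6.7, 0.9) to (4.7, 1.7), the green cylinder covered √(2.0² + 0.8²) ≈ 2.2 units.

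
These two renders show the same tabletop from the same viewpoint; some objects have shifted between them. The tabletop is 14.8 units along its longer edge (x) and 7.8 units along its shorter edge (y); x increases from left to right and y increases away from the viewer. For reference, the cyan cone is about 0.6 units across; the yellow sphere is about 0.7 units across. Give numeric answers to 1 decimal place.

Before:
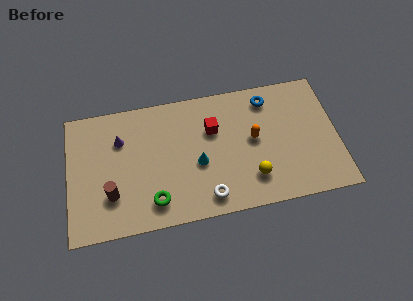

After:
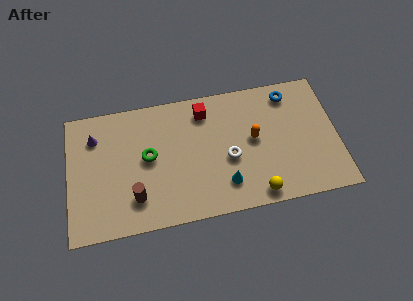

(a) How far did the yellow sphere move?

1.0

The yellow sphere was near (10.0, 1.9) before and (10.2, 0.9) after, so it travelled √(0.2² + 1.0²) ≈ 1.0 units.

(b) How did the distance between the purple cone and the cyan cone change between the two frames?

+3.4

The distance was about 4.7 in the first image and 8.1 in the second, so they moved 3.4 units further apart.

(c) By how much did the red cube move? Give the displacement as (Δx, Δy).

(-0.4, 1.2)

The red cube started near (8.0, 5.2) and ended near (7.6, 6.4).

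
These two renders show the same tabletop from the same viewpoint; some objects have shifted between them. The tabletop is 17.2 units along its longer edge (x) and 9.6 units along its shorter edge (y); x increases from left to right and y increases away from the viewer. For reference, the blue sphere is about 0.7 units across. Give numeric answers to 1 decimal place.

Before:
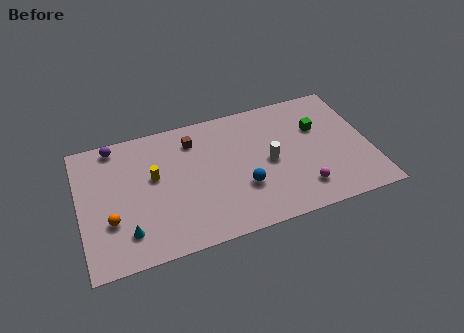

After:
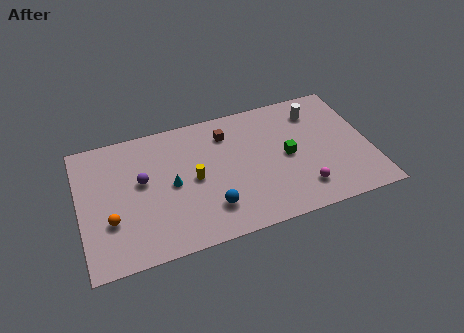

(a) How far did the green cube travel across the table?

2.6

The green cube was near (14.3, 6.3) before and (12.3, 4.7) after, so it travelled √(2.0² + 1.6²) ≈ 2.6 units.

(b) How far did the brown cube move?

2.0

The brown cube moved from about (6.9, 7.6) to (8.9, 7.5), a distance of √(2.0² + 0.1²) ≈ 2.0.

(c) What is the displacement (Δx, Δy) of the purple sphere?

(1.4, -3.1)

The purple sphere was at about (2.3, 8.6) and moved to about (3.7, 5.5).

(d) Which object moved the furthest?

the white cylinder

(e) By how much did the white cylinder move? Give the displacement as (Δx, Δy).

(3.1, 3.0)

From the two frames, the white cylinder sits at roughly (11.2, 4.6) before and (14.3, 7.6) after.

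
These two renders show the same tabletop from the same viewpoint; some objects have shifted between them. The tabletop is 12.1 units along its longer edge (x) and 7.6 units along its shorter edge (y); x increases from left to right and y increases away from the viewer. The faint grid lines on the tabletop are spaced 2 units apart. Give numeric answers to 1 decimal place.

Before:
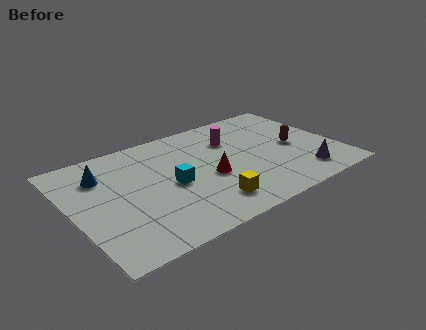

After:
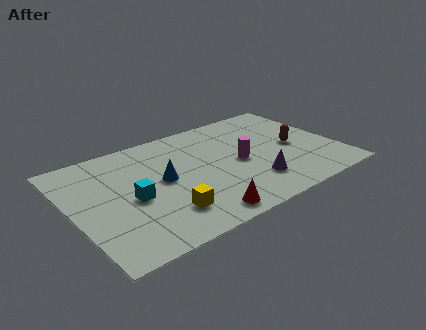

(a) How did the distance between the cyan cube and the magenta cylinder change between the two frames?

+1.3

Before: roughly 3.7 units apart; after: 5.0. That's 1.3 units further apart.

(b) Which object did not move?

the brown capsule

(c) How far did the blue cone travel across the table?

3.0

The blue cone was near (1.6, 5.6) before and (4.1, 4.0) after, so it travelled √(2.5² + 1.6²) ≈ 3.0 units.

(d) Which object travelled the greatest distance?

the blue cone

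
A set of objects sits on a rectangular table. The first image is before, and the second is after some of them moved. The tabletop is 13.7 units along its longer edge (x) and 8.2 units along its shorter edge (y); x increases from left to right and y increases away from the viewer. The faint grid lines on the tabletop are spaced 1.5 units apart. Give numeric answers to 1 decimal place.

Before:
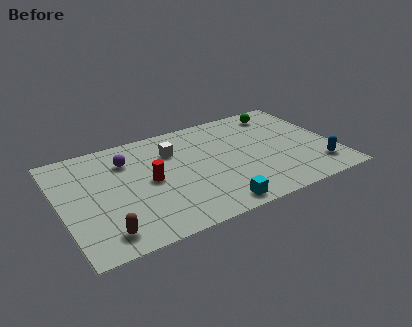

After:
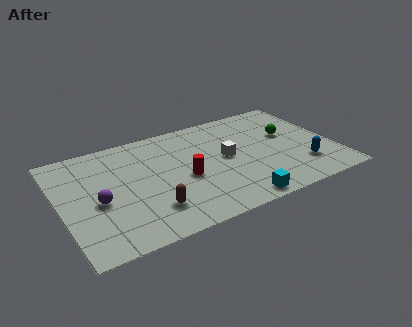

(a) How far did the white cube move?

3.0

From (5.8, 5.9) to (8.3, 4.3), the white cube covered √(2.5² + 1.6²) ≈ 3.0 units.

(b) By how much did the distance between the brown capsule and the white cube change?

-1.4

The distance was about 6.1 in the first image and 4.7 in the second, so they moved 1.4 units closer together.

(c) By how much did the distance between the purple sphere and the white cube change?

+4.2

They were about 2.3 units apart before and 6.5 after — 4.2 units further apart.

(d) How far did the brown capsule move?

2.5

The brown capsule was near (1.8, 1.3) before and (4.2, 2.0) after, so it travelled √(2.4² + 0.7²) ≈ 2.5 units.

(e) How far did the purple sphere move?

3.0

The purple sphere moved from about (3.5, 6.1) to (1.8, 3.6), a distance of √(1.7² + 2.5²) ≈ 3.0.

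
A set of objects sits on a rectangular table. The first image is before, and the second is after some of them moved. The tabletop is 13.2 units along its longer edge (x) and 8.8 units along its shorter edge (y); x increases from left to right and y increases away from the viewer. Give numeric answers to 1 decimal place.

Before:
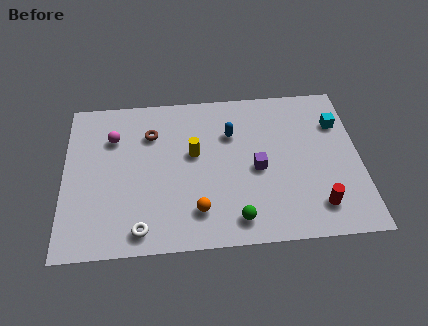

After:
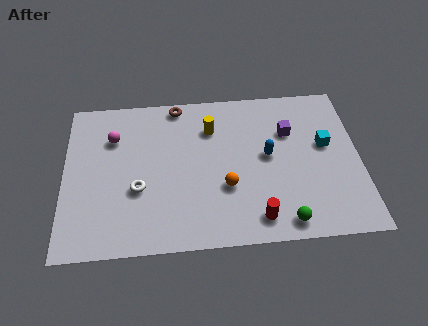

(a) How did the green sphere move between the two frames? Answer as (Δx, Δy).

(2.1, -0.3)

From the two frames, the green sphere sits at roughly (7.6, 1.3) before and (9.7, 1.0) after.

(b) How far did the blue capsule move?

2.1

The blue capsule was near (7.5, 6.1) before and (9.1, 4.7) after, so it travelled √(1.6² + 1.4²) ≈ 2.1 units.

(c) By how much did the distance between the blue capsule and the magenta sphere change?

+1.8

Before: roughly 5.3 units apart; after: 7.1. That's 1.8 units further apart.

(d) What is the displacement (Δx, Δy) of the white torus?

(-0.1, 2.2)

From the two frames, the white torus sits at roughly (3.4, 1.1) before and (3.3, 3.3) after.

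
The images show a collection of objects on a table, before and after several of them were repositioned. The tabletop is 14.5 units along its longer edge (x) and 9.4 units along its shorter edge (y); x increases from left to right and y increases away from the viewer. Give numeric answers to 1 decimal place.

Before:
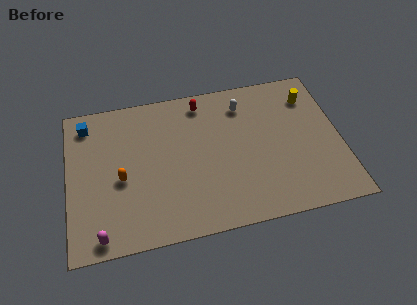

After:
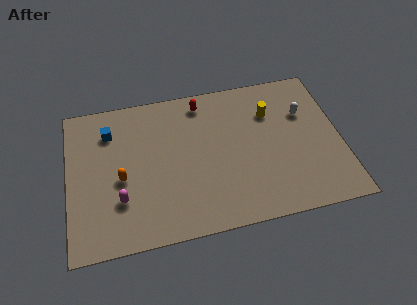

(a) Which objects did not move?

the orange capsule and the red capsule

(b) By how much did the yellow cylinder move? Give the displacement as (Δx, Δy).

(-2.2, -0.6)

The yellow cylinder started near (13.1, 7.3) and ended near (10.9, 6.7).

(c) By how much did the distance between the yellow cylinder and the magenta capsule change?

-4.1

They were about 13.2 units apart before and 9.1 after — 4.1 units closer together.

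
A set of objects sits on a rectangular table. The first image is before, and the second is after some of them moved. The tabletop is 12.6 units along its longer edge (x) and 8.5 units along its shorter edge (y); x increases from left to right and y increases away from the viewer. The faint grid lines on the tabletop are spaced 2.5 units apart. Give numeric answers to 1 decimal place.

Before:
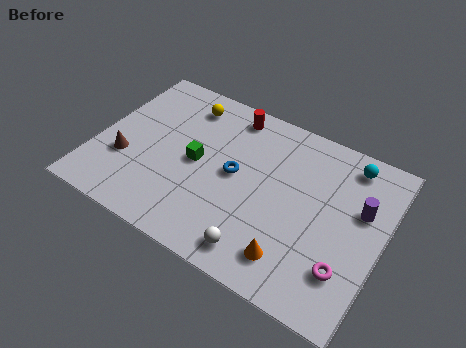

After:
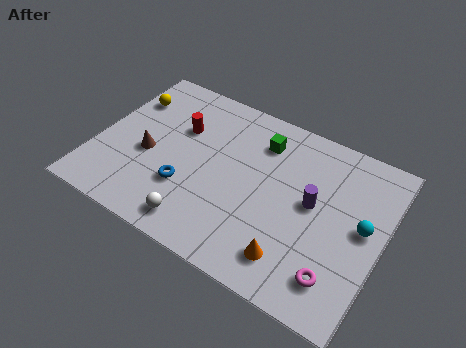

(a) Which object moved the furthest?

the green cube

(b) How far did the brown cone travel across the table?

1.1

From (1.4, 2.9) to (2.3, 3.6), the brown cone covered √(0.9² + 0.7²) ≈ 1.1 units.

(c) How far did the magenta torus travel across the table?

0.6

The magenta torus moved from about (11.3, 2.2) to (11.0, 1.7), a distance of √(0.3² + 0.5²) ≈ 0.6.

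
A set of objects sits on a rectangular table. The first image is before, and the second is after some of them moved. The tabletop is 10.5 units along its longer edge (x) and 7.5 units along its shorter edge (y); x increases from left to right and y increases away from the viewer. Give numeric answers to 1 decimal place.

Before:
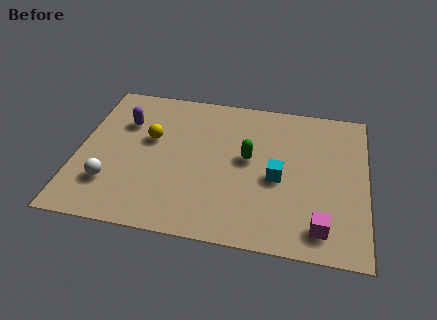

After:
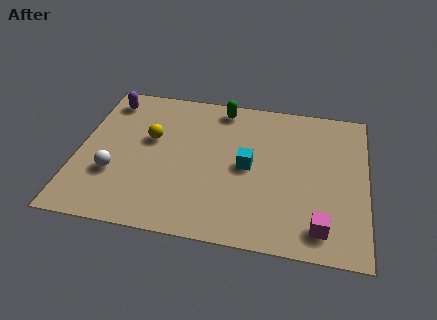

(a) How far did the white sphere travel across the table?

0.5

From (1.3, 2.0) to (1.4, 2.5), the white sphere covered √(0.1² + 0.5²) ≈ 0.5 units.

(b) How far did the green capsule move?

2.7

The green capsule was near (6.2, 4.1) before and (5.1, 6.6) after, so it travelled √(1.1² + 2.5²) ≈ 2.7 units.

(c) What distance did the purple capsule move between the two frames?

1.3

From (1.6, 5.2) to (0.9, 6.3), the purple capsule covered √(0.7² + 1.1²) ≈ 1.3 units.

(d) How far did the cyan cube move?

1.2

The cyan cube moved from about (7.3, 3.3) to (6.2, 3.7), a distance of √(1.1² + 0.4²) ≈ 1.2.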